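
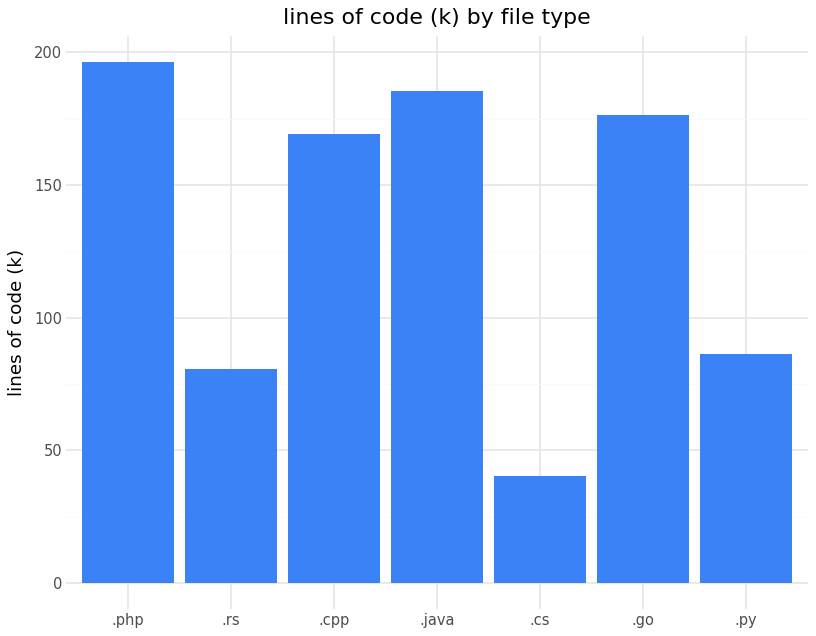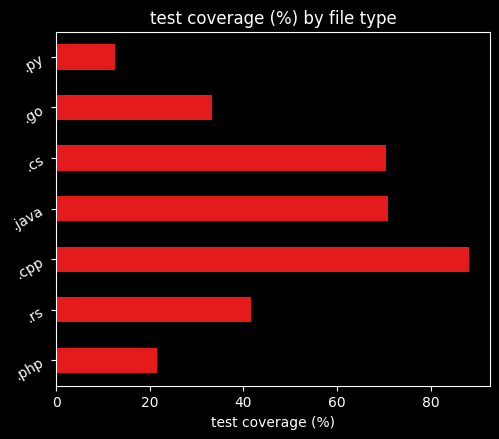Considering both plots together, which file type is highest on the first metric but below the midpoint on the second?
.php

Chart 2 median test coverage (%) ≈ 40; below-median file types: .php, .go, .py. Among those, .php has the highest lines of code (k) (≈ 200).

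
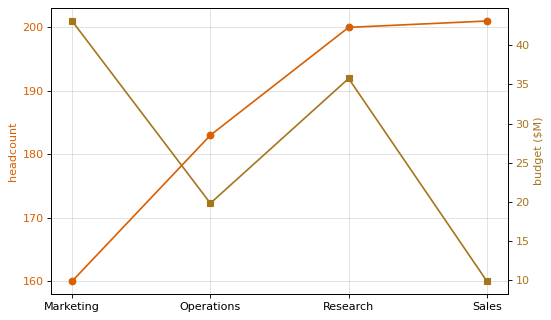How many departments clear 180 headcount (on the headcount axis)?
Above 180: Operations, Research, Sales.

3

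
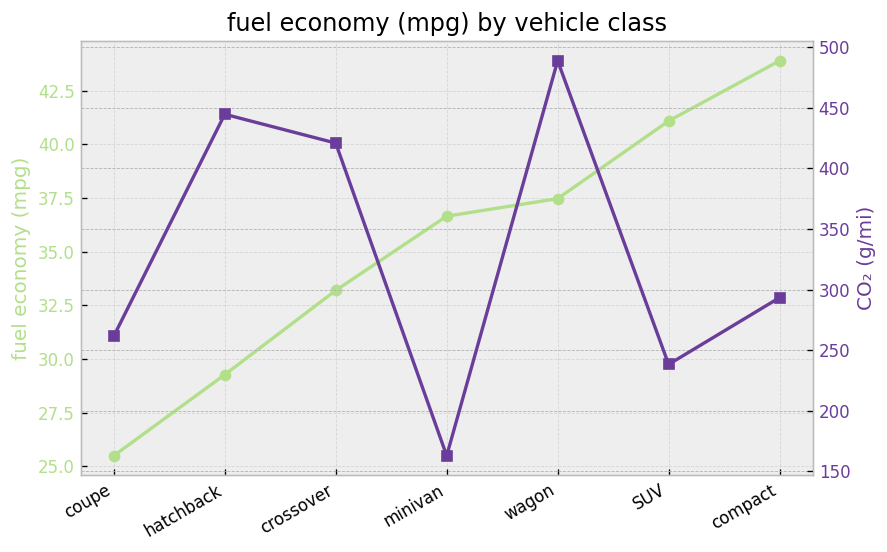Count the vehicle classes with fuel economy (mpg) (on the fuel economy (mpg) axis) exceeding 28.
6

Above 28: hatchback, crossover, minivan, wagon, SUV, compact.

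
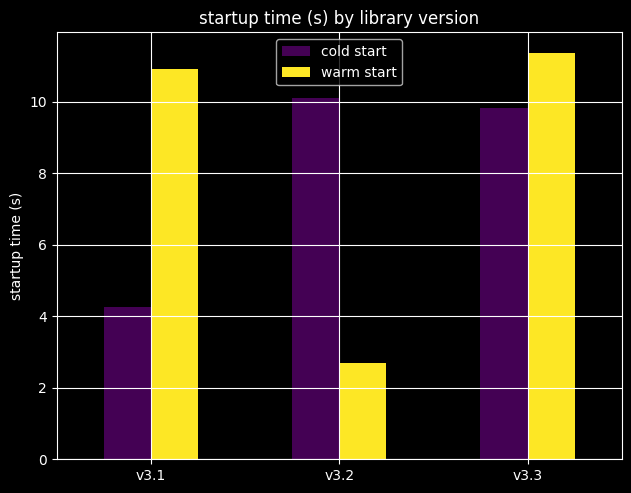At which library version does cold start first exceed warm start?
v3.1: cold start ≈ 4 vs warm start ≈ 11 (not yet); v3.2: cold start ≈ 10 vs warm start ≈ 3 (first crossover).

v3.2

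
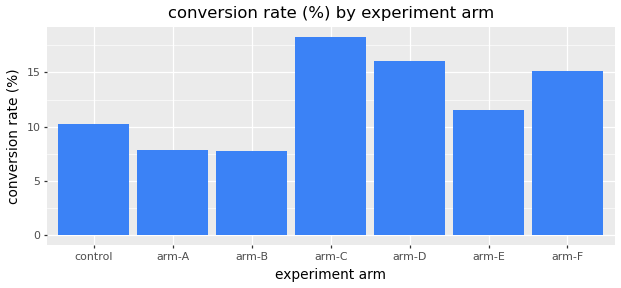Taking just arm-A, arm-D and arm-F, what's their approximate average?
≈ 13

(8 + 16 + 16) / 3 ≈ 13.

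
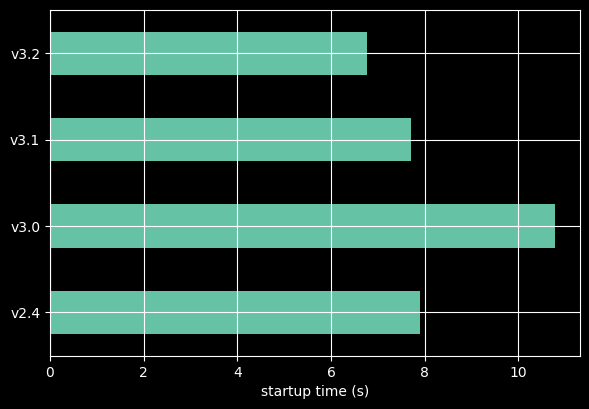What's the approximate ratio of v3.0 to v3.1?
≈ 1.38×

v3.0 ≈ 11, v3.1 ≈ 8; 11/8 ≈ 1.38.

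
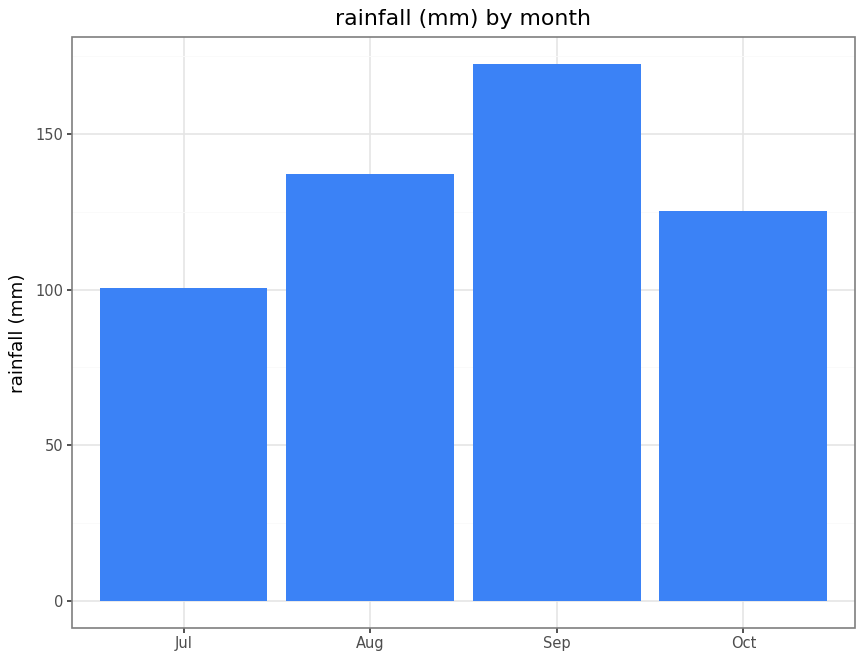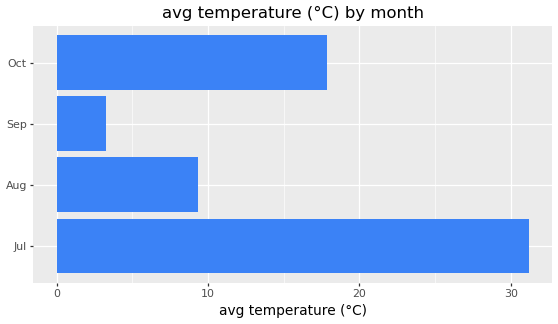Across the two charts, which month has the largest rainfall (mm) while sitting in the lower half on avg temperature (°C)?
Sep

Chart 2 median avg temperature (°C) ≈ 15; below-median months: Aug, Sep. Among those, Sep has the highest rainfall (mm) (≈ 180).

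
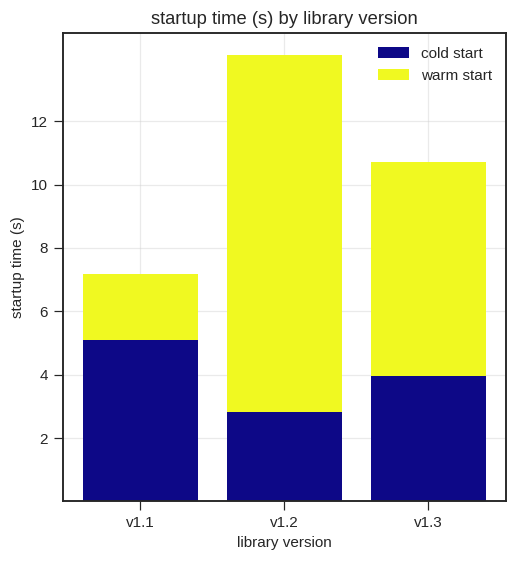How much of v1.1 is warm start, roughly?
≈ 2

warm start top ≈ 8, bottom ≈ 6; segment ≈ 2.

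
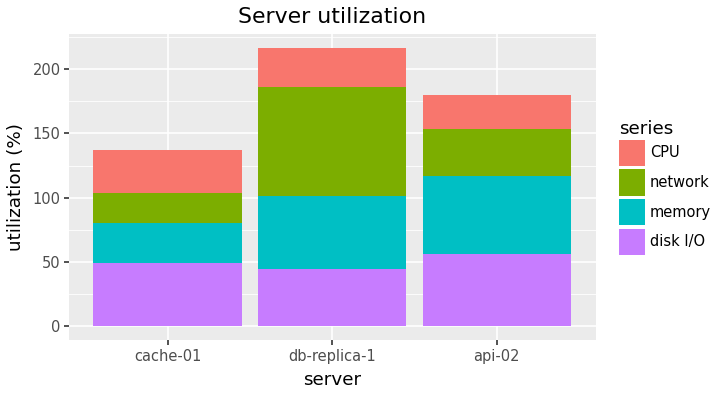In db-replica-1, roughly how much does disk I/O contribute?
≈ 40

disk I/O top ≈ 40, bottom ≈ 0; segment ≈ 40.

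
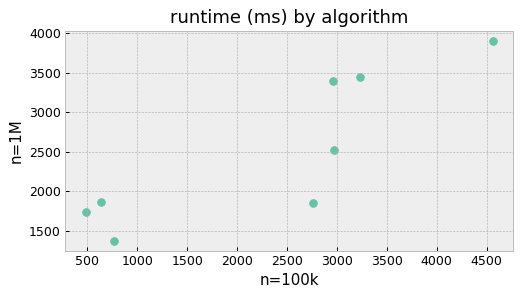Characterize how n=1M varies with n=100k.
positive, strong

Points are positively correlated; strong (|r| ≈ 0.9).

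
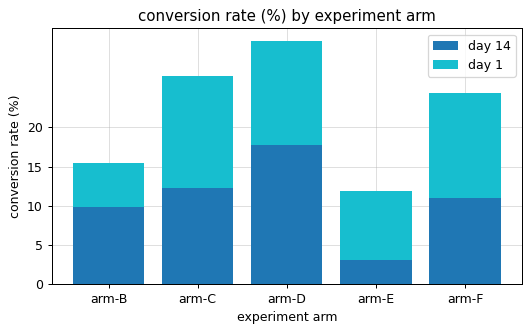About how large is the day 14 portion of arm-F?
day 14 top ≈ 10, bottom ≈ 0; segment ≈ 10.

≈ 10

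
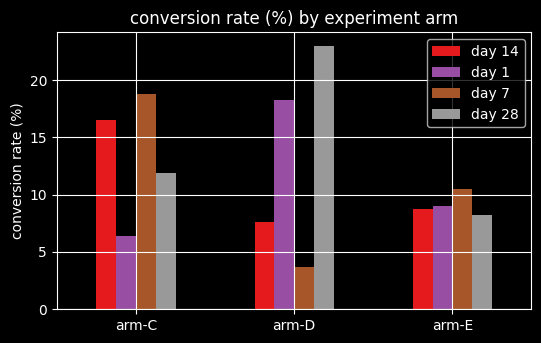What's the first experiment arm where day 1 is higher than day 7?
arm-C: day 1 ≈ 6 vs day 7 ≈ 18 (not yet); arm-D: day 1 ≈ 18 vs day 7 ≈ 4 (first crossover).

arm-D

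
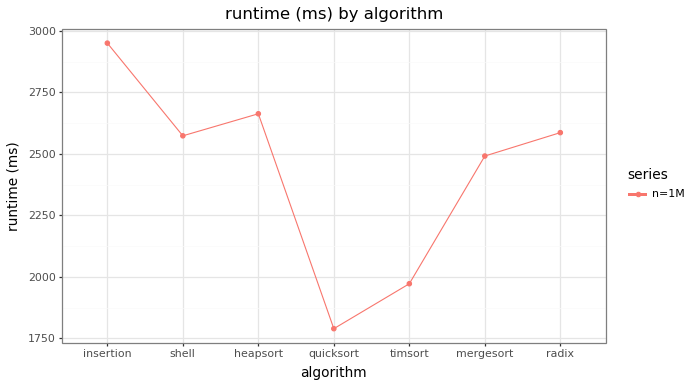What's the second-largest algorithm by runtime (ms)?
heapsort

Top 3: insertion ≈ 2900, heapsort ≈ 2700, radix ≈ 2600.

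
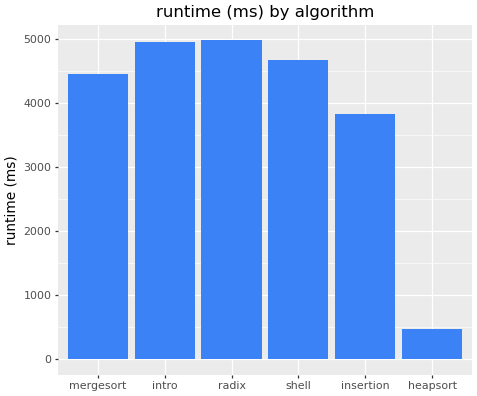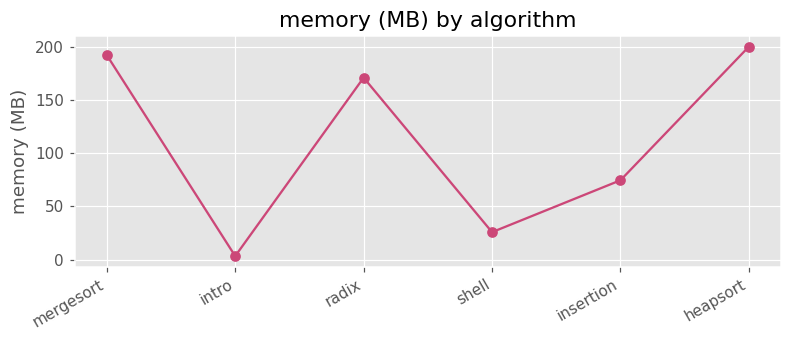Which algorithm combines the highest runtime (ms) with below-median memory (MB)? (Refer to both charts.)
intro

Chart 2 median memory (MB) ≈ 120; below-median algorithms: intro, shell, insertion. Among those, intro has the highest runtime (ms) (≈ 5000).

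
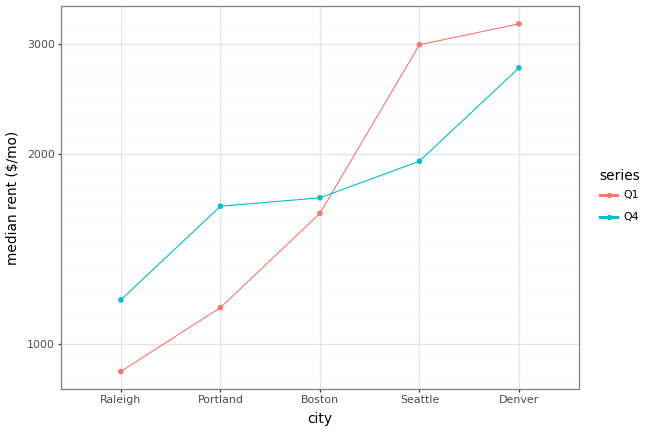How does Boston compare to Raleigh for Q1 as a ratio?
Boston ≈ 1600, Raleigh ≈ 1000; 1600/1000 ≈ 1.6.

≈ 1.6×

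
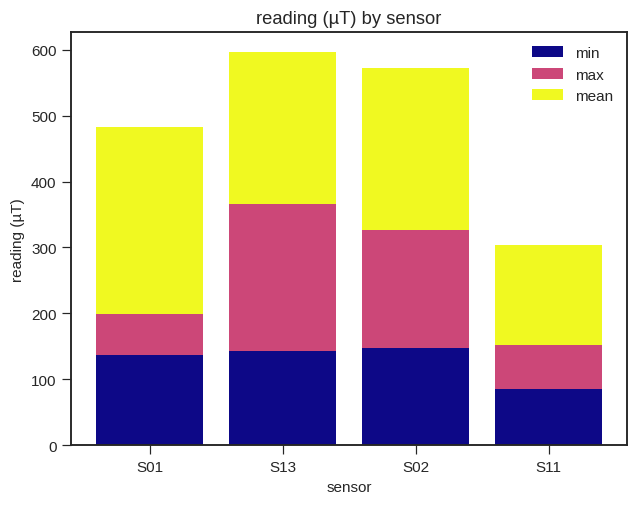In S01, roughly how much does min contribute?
≈ 150

min top ≈ 150, bottom ≈ 0; segment ≈ 150.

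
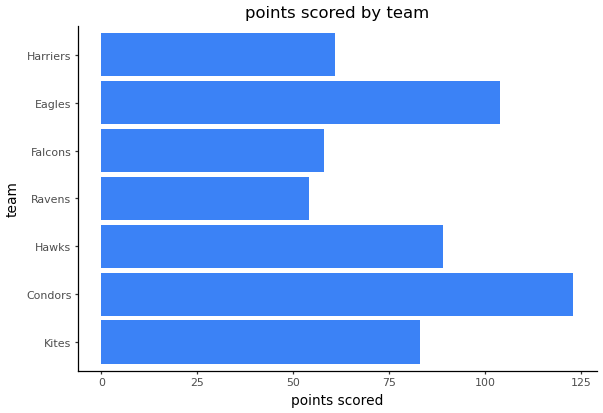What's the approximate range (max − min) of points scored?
Max Condors ≈ 120, min Ravens ≈ 60; range ≈ 60.

≈ 60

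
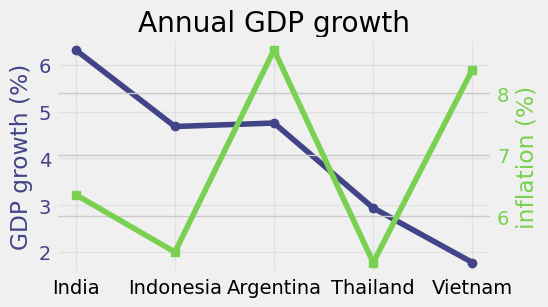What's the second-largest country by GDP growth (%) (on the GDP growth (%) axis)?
Argentina

Top 3 (on the GDP growth (%) axis): India ≈ 6.5, Argentina ≈ 5.0, Indonesia ≈ 4.5.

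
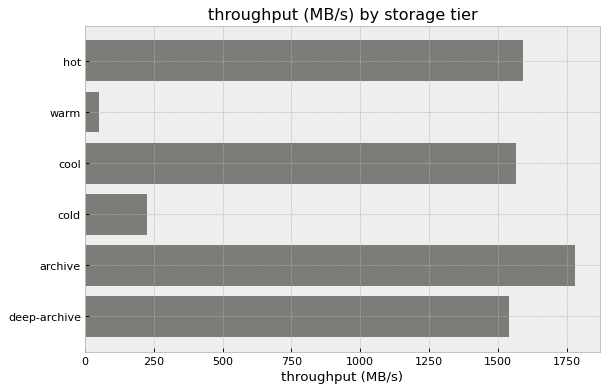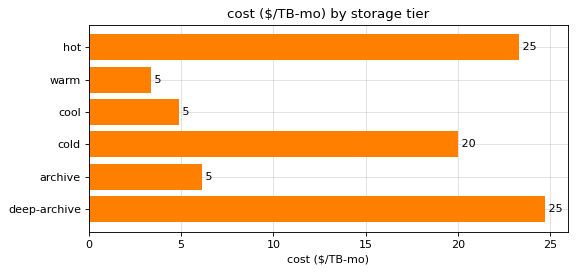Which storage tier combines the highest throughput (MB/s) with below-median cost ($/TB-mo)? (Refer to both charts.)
archive

Chart 2 median cost ($/TB-mo) ≈ 15; below-median storage tiers: warm, cool, archive. Among those, archive has the highest throughput (MB/s) (≈ 1800).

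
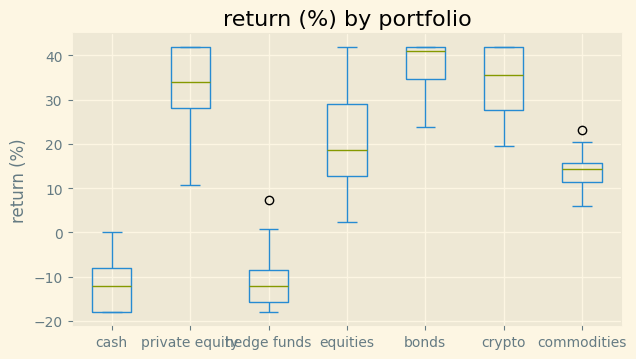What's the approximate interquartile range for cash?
≈ 10

Q3 ≈ -10, Q1 ≈ -20; IQR ≈ 10.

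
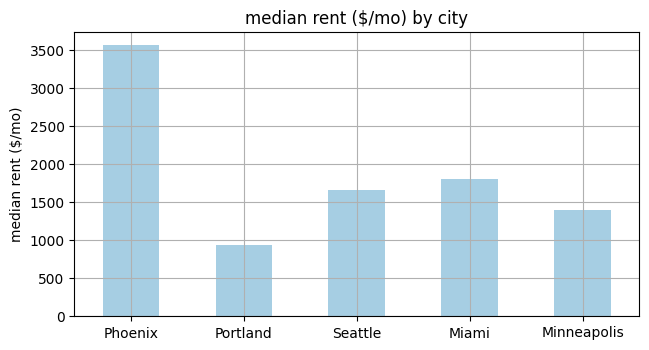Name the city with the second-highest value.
Miami

Top 3: Phoenix ≈ 3500, Miami ≈ 2000, Seattle ≈ 1500.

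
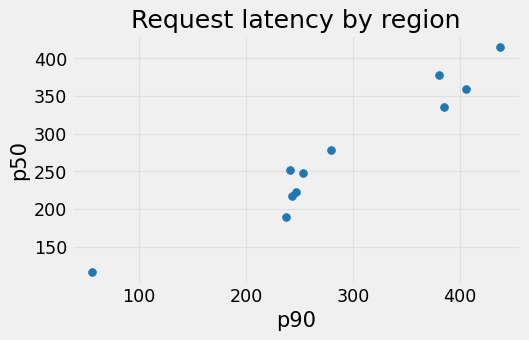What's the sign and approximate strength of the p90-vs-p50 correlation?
Points are positively correlated; strong (|r| ≈ 1.0).

positive, strong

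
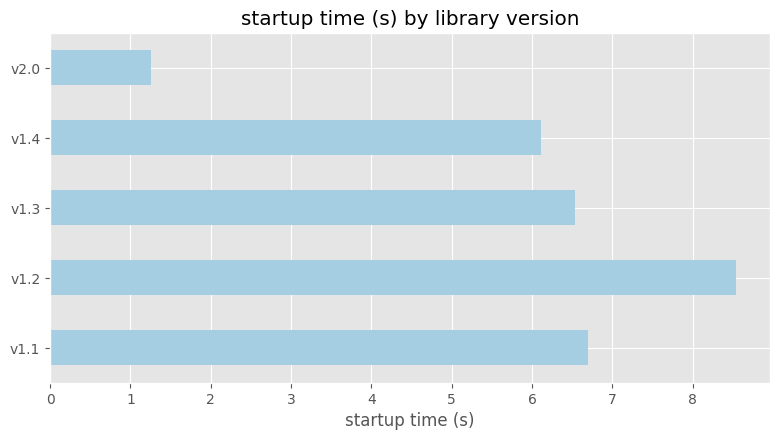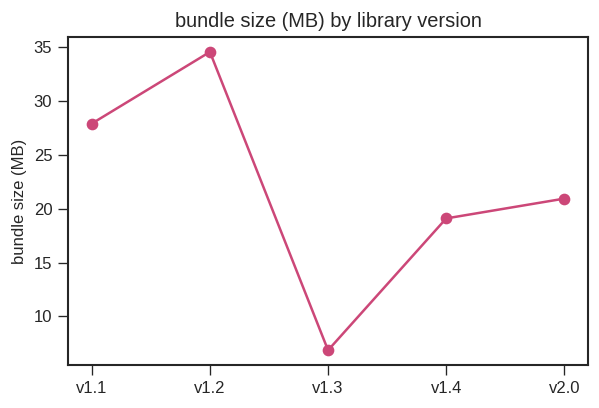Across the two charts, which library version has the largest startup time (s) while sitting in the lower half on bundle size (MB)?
Chart 2 median bundle size (MB) ≈ 20; below-median library versions: v1.3, v1.4. Among those, v1.3 has the highest startup time (s) (≈ 7).

v1.3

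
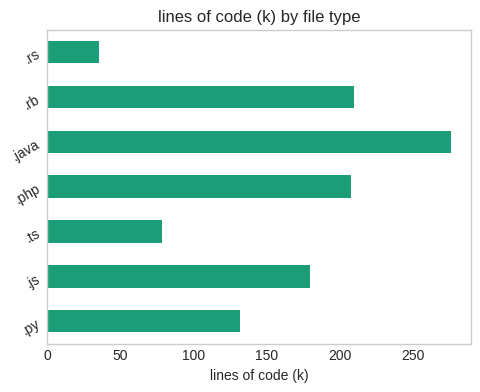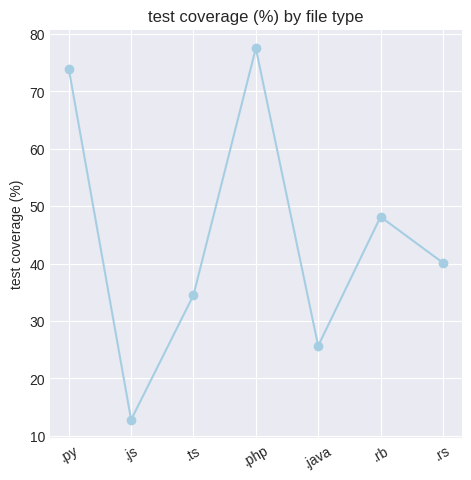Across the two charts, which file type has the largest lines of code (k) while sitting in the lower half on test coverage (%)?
.java

Chart 2 median test coverage (%) ≈ 40; below-median file types: .js, .ts, .java. Among those, .java has the highest lines of code (k) (≈ 300).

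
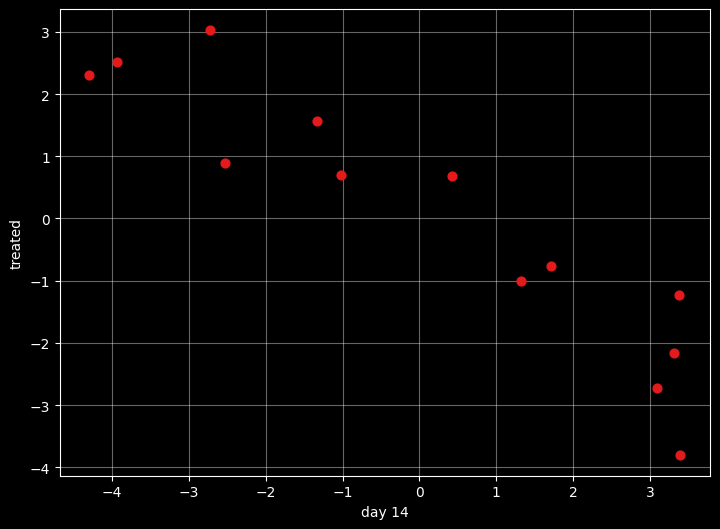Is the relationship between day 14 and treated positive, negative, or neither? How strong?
negative, strong

Points are negatively correlated; strong (|r| ≈ 0.9).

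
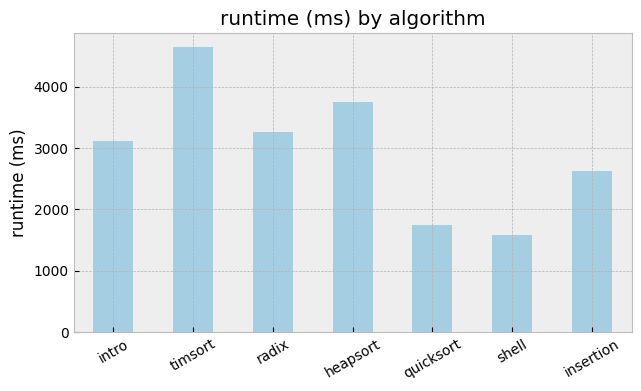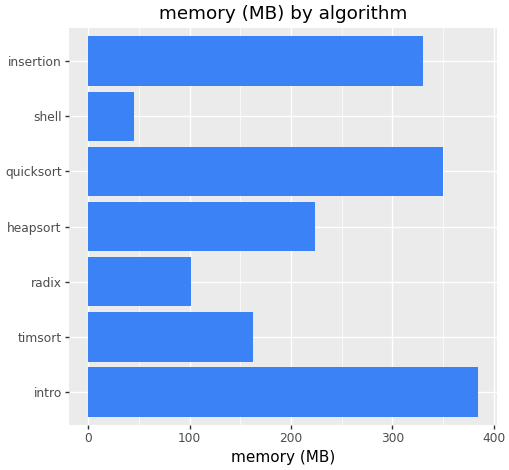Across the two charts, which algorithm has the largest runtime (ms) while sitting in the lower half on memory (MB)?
Chart 2 median memory (MB) ≈ 200; below-median algorithms: timsort, radix, shell. Among those, timsort has the highest runtime (ms) (≈ 4500).

timsort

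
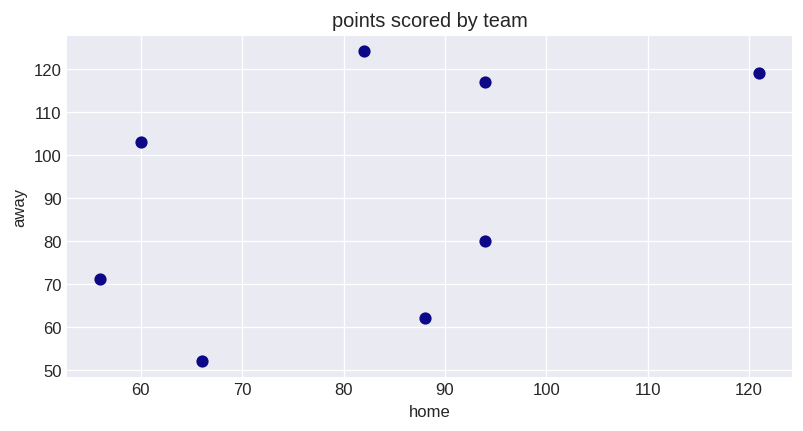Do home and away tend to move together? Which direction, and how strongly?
positive, moderate

Points are positively correlated; moderate (|r| ≈ 0.5).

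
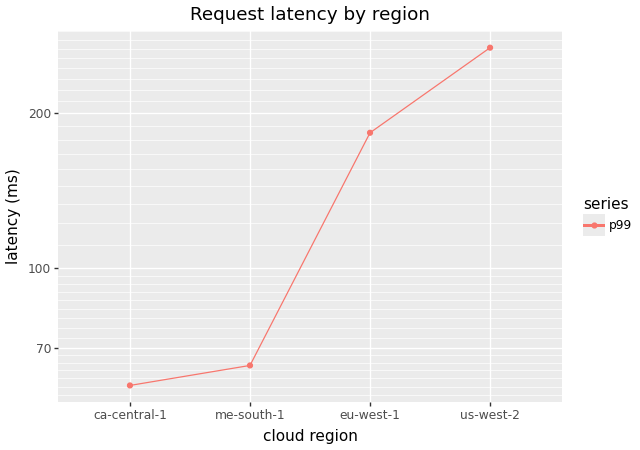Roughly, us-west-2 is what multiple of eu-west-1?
us-west-2 ≈ 260, eu-west-1 ≈ 180; 260/180 ≈ 1.44.

≈ 1.44×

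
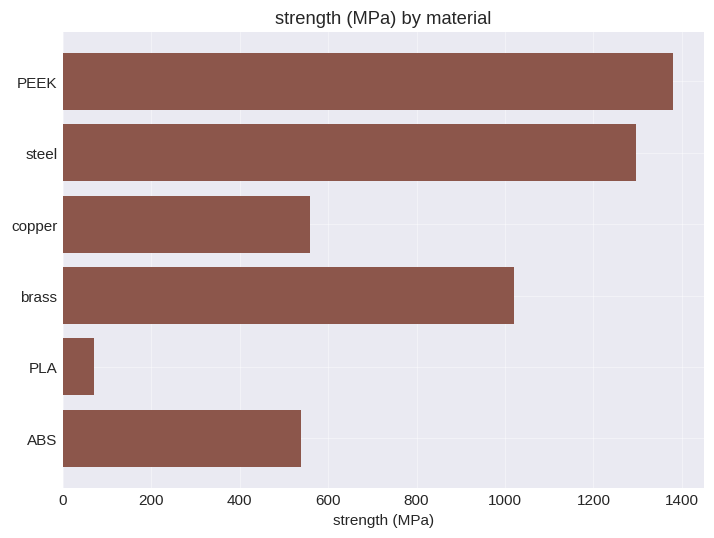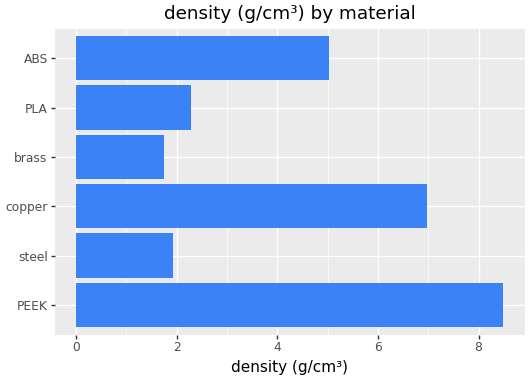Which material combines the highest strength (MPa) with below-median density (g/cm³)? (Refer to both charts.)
steel

Chart 2 median density (g/cm³) ≈ 4; below-median materials: steel, brass, PLA. Among those, steel has the highest strength (MPa) (≈ 1200).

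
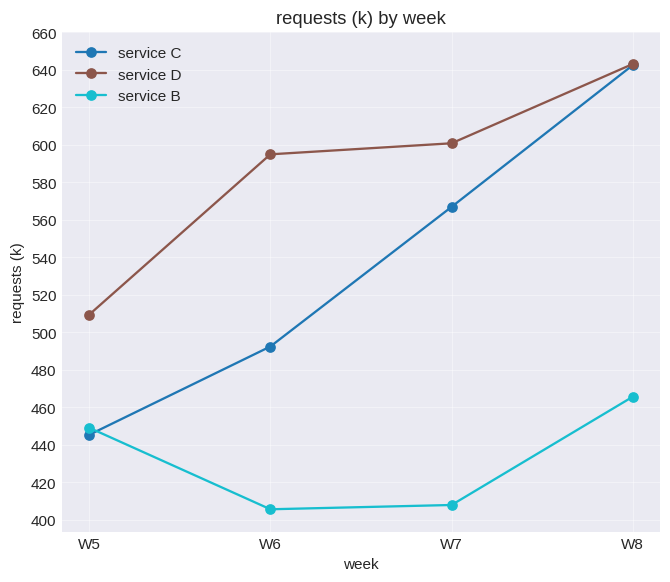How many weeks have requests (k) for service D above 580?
3

Above 580: W6, W7, W8.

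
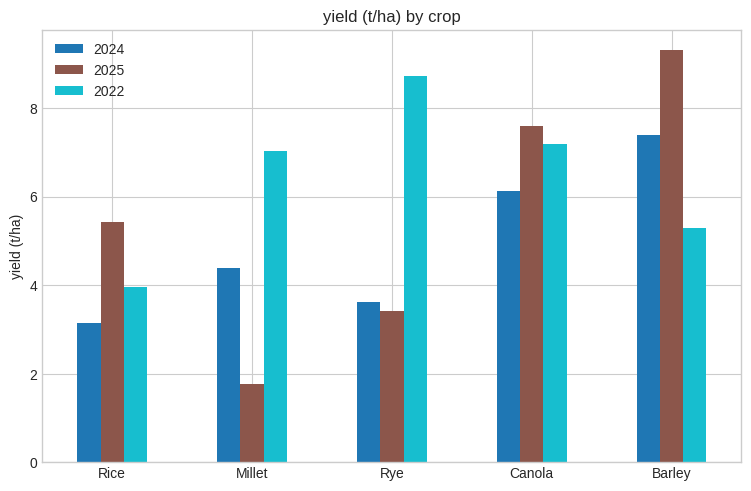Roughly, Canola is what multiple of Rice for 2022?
Canola ≈ 7, Rice ≈ 4; 7/4 ≈ 1.75.

≈ 1.75×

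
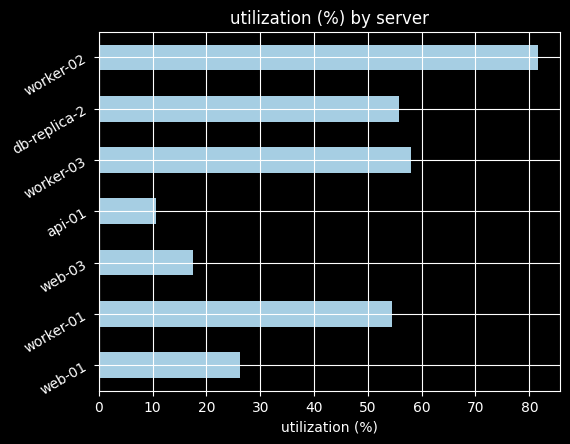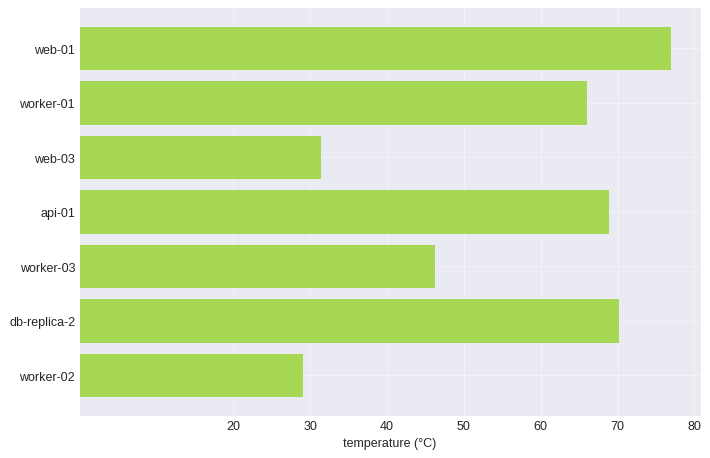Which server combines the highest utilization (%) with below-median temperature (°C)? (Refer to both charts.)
worker-02

Chart 2 median temperature (°C) ≈ 70; below-median servers: web-03, worker-03, worker-02. Among those, worker-02 has the highest utilization (%) (≈ 80).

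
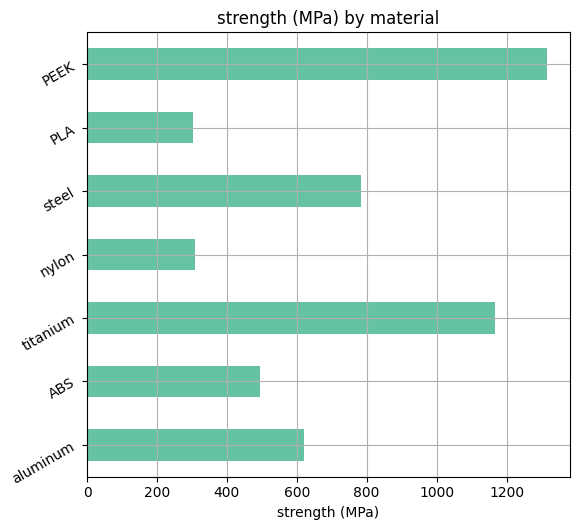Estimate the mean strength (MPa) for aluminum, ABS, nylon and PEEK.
≈ 700

(600 + 400 + 400 + 1400) / 4 ≈ 700.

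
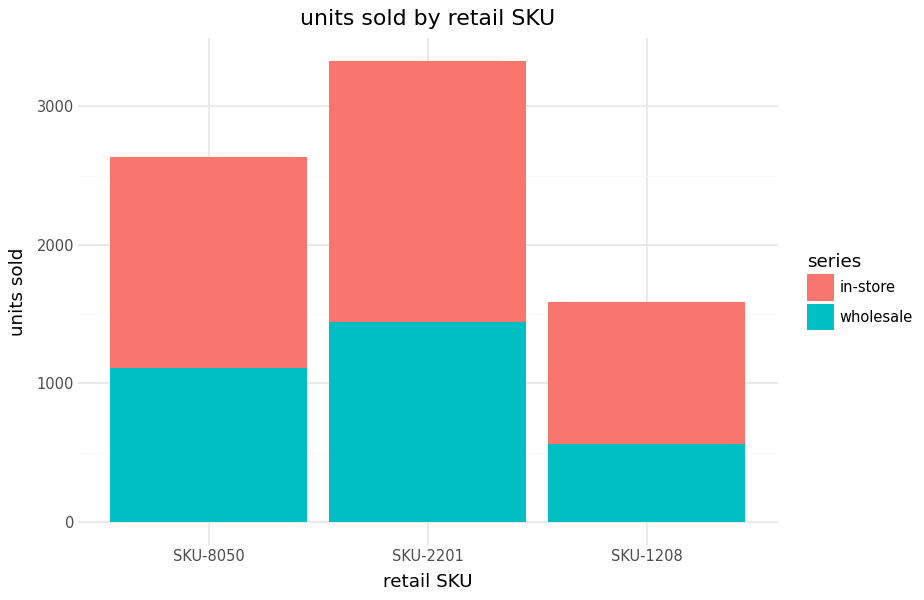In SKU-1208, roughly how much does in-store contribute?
≈ 1000

in-store top ≈ 1500, bottom ≈ 500; segment ≈ 1000.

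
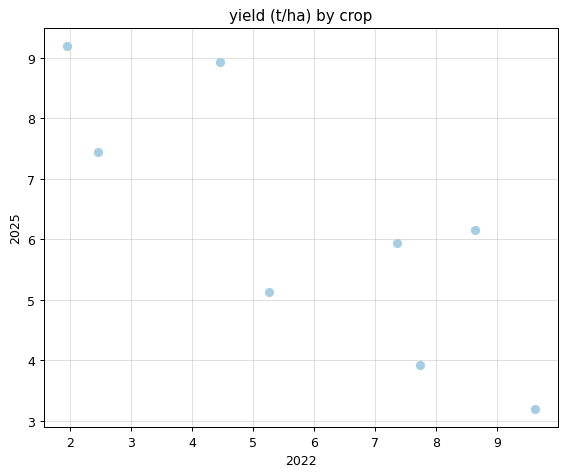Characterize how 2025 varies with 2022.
Points are negatively correlated; strong (|r| ≈ 0.8).

negative, strong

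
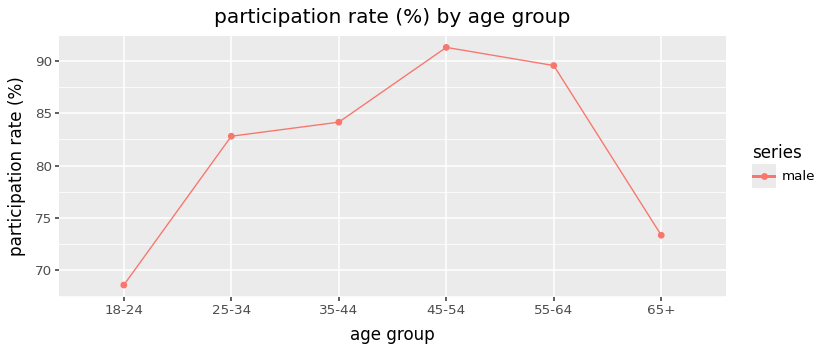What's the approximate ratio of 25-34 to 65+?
≈ 1.11×

25-34 ≈ 82, 65+ ≈ 74; 82/74 ≈ 1.11.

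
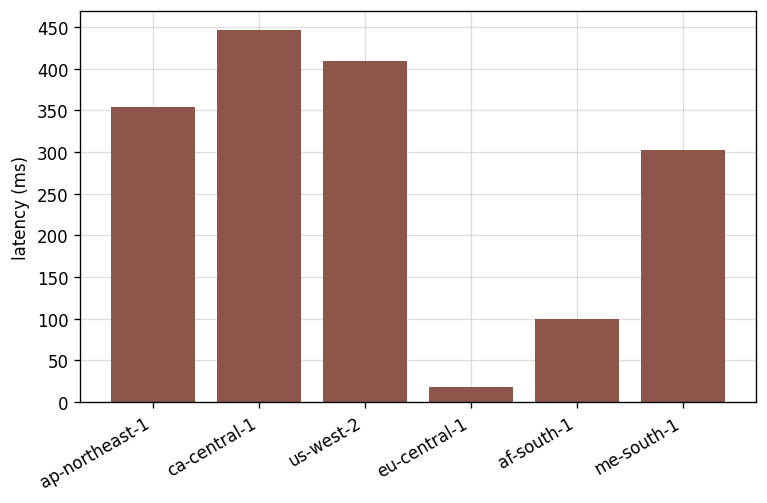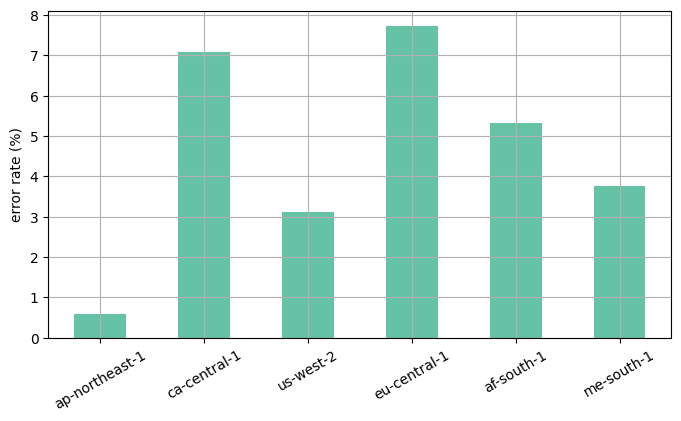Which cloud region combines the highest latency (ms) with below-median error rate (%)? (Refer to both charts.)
Chart 2 median error rate (%) ≈ 5; below-median cloud regions: ap-northeast-1, us-west-2, me-south-1. Among those, us-west-2 has the highest latency (ms) (≈ 400).

us-west-2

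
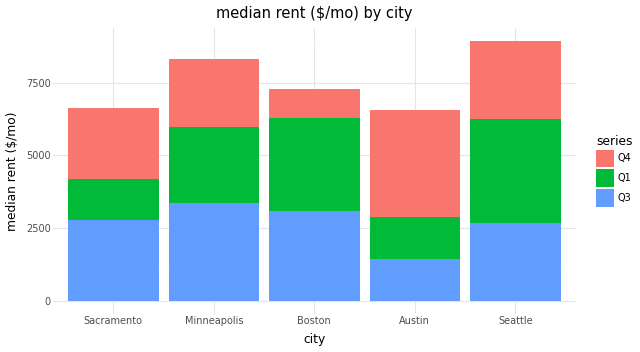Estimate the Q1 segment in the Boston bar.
Q1 top ≈ 6000, bottom ≈ 3000; segment ≈ 3000.

≈ 3000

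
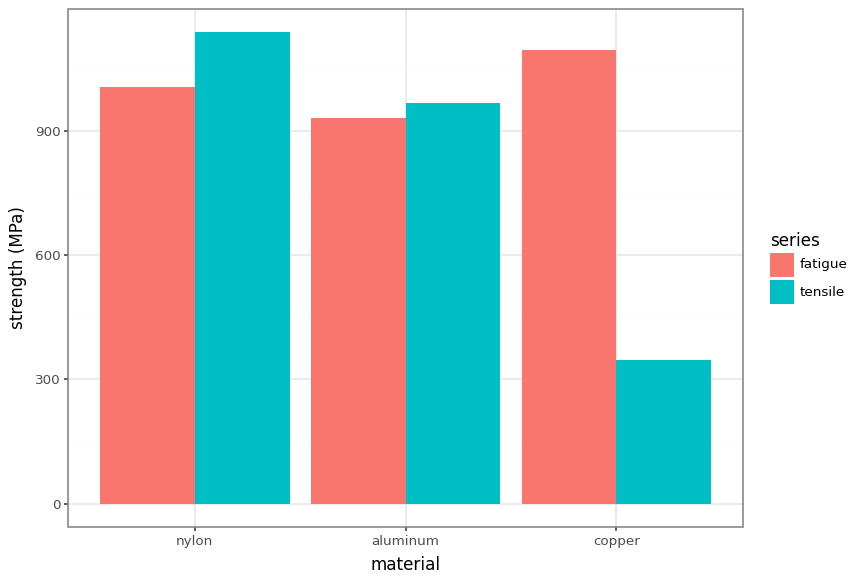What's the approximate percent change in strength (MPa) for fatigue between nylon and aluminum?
≈ -10%

nylon ≈ 1000, aluminum ≈ 900; (900 − 1000) / 1000 ≈ -10%.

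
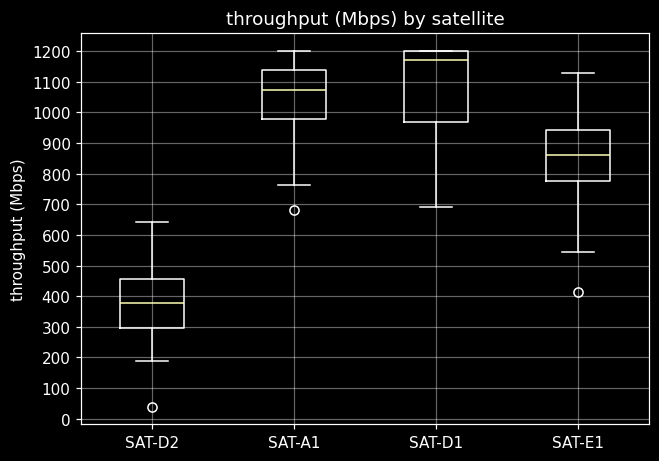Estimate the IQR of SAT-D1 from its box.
Q3 ≈ 1200, Q1 ≈ 1000; IQR ≈ 200.

≈ 200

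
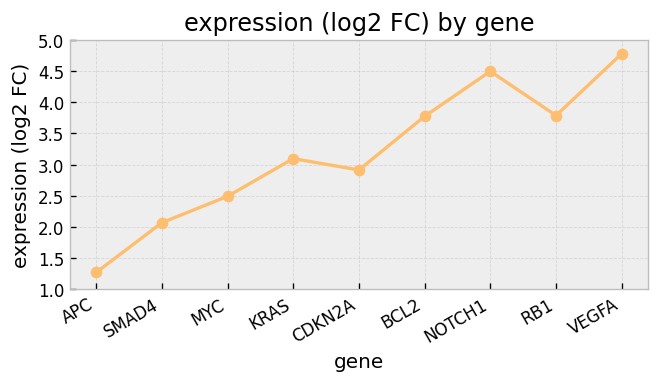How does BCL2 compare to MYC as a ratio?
≈ 1.6×

BCL2 ≈ 4.0, MYC ≈ 2.5; 4.0/2.5 ≈ 1.6.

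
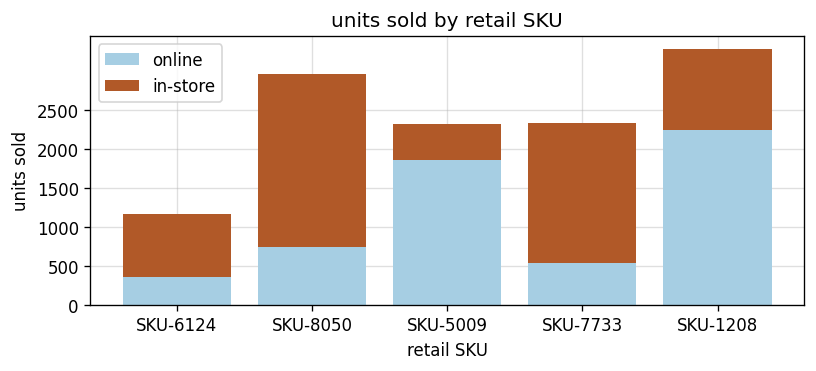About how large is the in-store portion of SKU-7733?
in-store top ≈ 2500, bottom ≈ 500; segment ≈ 2000.

≈ 2000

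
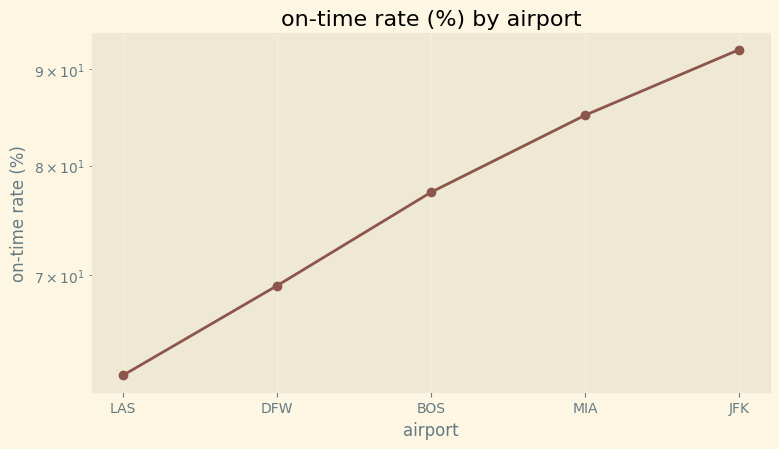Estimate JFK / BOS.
JFK ≈ 90, BOS ≈ 75; 90/75 ≈ 1.2.

≈ 1.2×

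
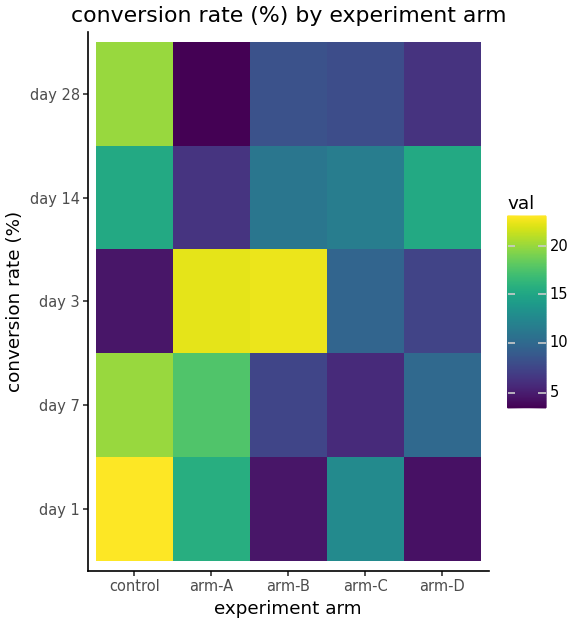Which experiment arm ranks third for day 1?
Top 4 for day 1: control ≈ 24, arm-A ≈ 16, arm-C ≈ 12, arm-B ≈ 4.

arm-C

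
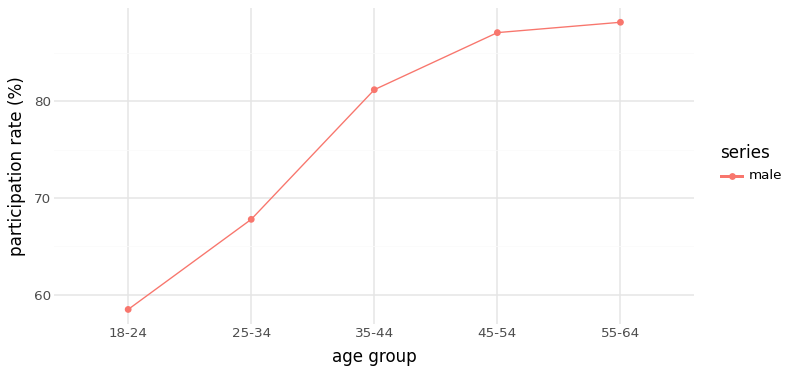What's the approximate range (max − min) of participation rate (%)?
≈ 30

Max 55-64 ≈ 90, min 18-24 ≈ 60; range ≈ 30.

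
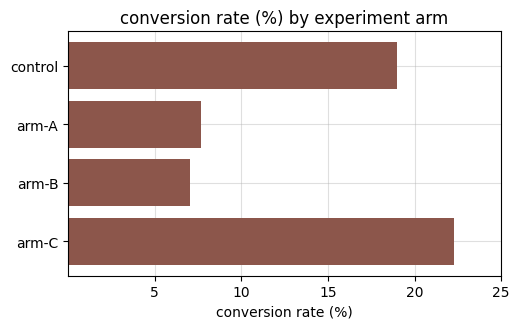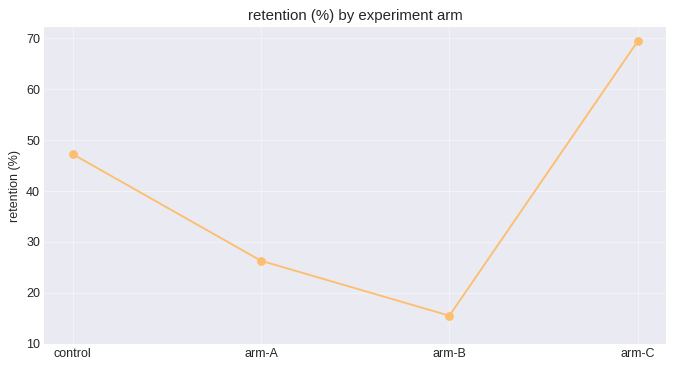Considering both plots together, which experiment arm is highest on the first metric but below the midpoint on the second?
arm-A

Chart 2 median retention (%) ≈ 40; below-median experiment arms: arm-A, arm-B. Among those, arm-A has the highest conversion rate (%) (≈ 10).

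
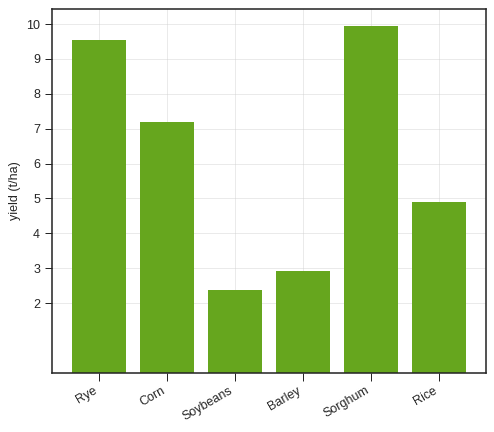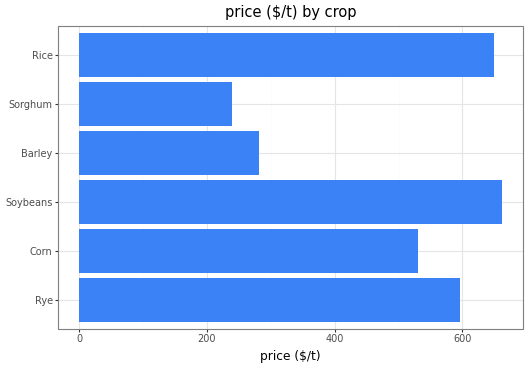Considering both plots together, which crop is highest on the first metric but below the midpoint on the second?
Sorghum

Chart 2 median price ($/t) ≈ 600; below-median crops: Corn, Barley, Sorghum. Among those, Sorghum has the highest yield (t/ha) (≈ 10).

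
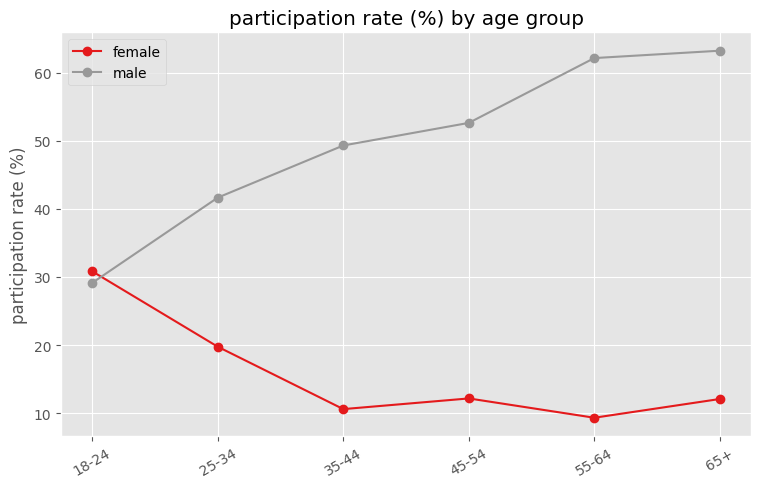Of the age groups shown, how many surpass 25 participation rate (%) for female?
1

Above 25: 18-24.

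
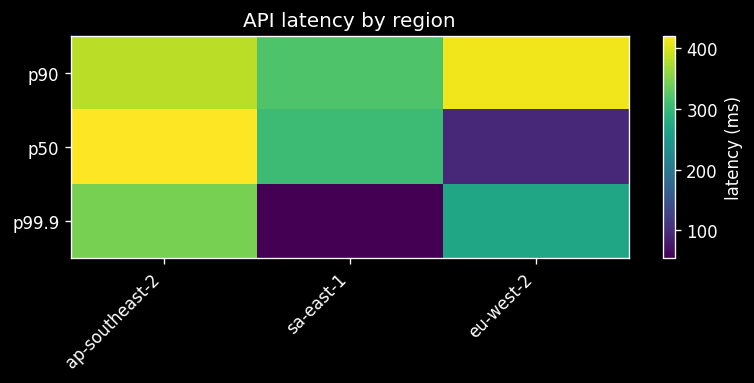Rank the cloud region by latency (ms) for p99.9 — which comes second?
eu-west-2

Top 3 for p99.9: ap-southeast-2 ≈ 350, eu-west-2 ≈ 250, sa-east-1 ≈ 50.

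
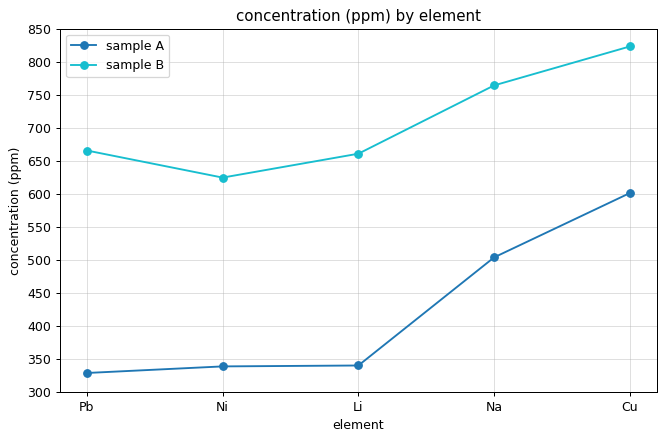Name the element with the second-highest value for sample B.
Na

Top 3 for sample B: Cu ≈ 800, Na ≈ 750, Pb ≈ 650.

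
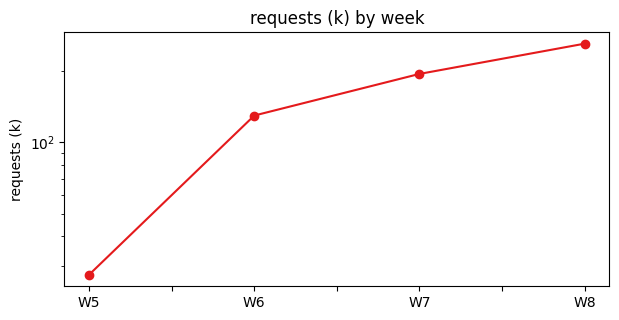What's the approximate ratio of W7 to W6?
W7 ≈ 200, W6 ≈ 120; 200/120 ≈ 1.67.

≈ 1.67×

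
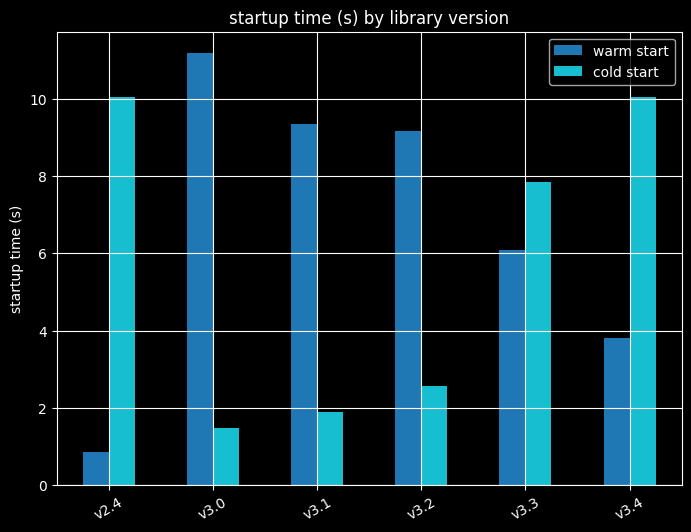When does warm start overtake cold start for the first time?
v2.4: warm start ≈ 1 vs cold start ≈ 10 (not yet); v3.0: warm start ≈ 11 vs cold start ≈ 1 (first crossover).

v3.0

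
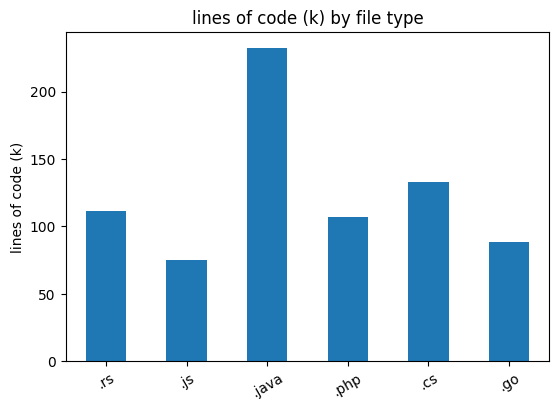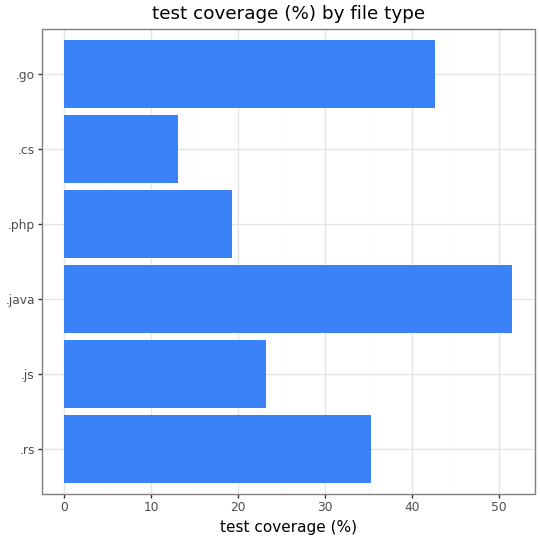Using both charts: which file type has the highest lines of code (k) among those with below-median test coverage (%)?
Chart 2 median test coverage (%) ≈ 30; below-median file types: .js, .php, .cs. Among those, .cs has the highest lines of code (k) (≈ 125).

.cs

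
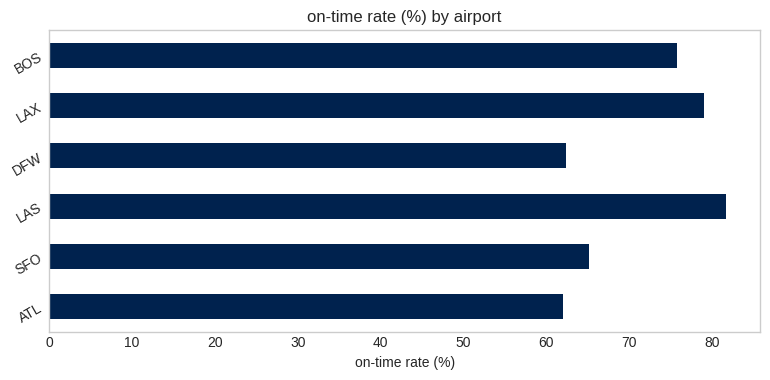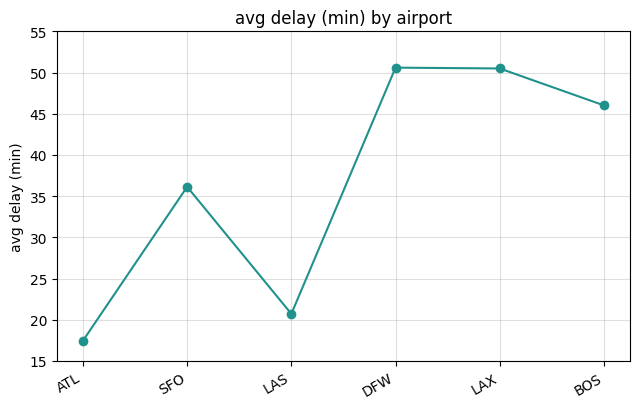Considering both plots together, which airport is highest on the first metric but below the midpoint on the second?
LAS

Chart 2 median avg delay (min) ≈ 40; below-median airports: ATL, SFO, LAS. Among those, LAS has the highest on-time rate (%) (≈ 80).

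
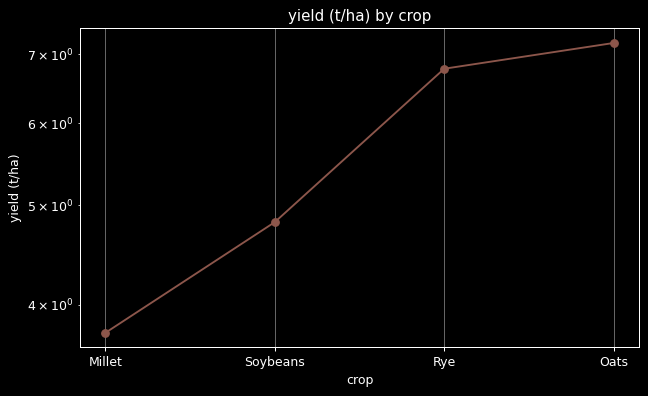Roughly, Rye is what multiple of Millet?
Rye ≈ 7.0, Millet ≈ 4.0; 7.0/4.0 ≈ 1.75.

≈ 1.75×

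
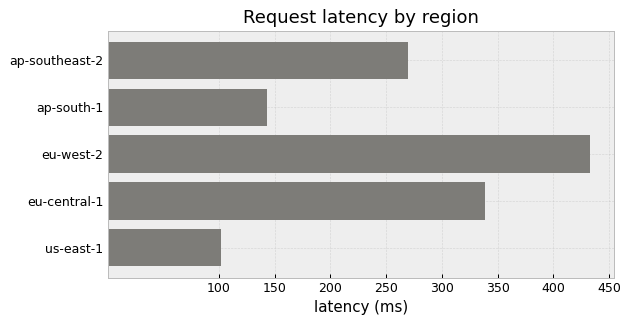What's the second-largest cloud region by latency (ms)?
Top 3: eu-west-2 ≈ 450, eu-central-1 ≈ 350, ap-southeast-2 ≈ 250.

eu-central-1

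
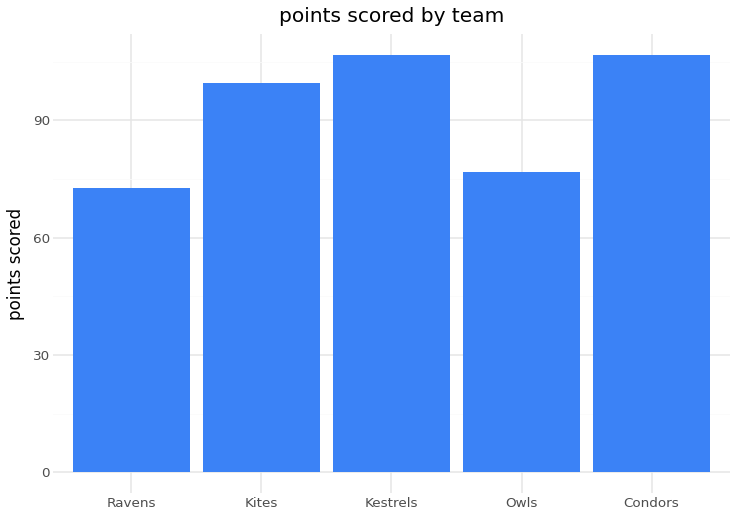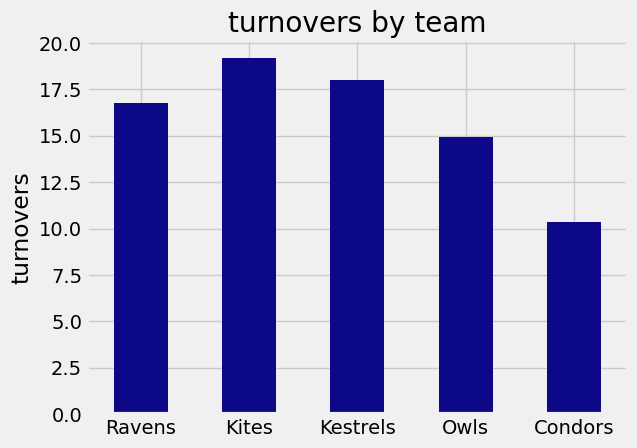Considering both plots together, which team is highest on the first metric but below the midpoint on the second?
Chart 2 median turnovers ≈ 16; below-median teams: Owls, Condors. Among those, Condors has the highest points scored (≈ 110).

Condors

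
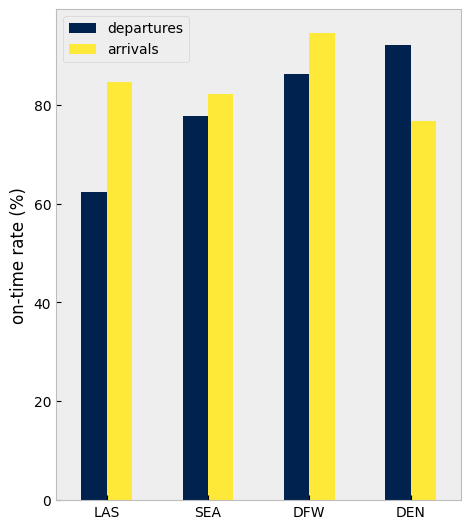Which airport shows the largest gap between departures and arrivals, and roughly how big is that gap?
LAS: departures ≈ 60, arrivals ≈ 80 → gap ≈ 20. Next-largest (DEN) is only ≈ 10.

LAS, ≈ 20 %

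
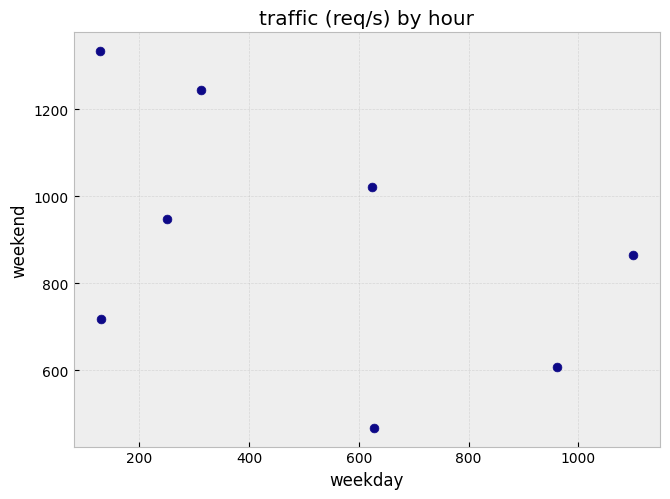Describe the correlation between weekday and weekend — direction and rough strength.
negative, moderate

Points are negatively correlated; moderate (|r| ≈ 0.5).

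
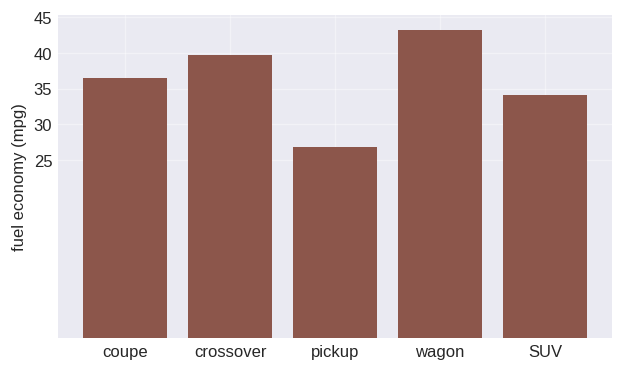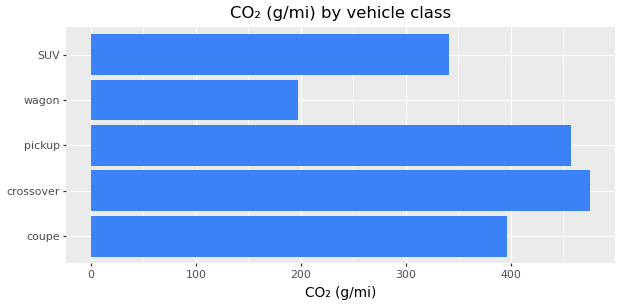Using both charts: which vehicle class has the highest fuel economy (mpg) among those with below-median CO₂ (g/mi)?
wagon

Chart 2 median CO₂ (g/mi) ≈ 400; below-median vehicle classes: wagon, SUV. Among those, wagon has the highest fuel economy (mpg) (≈ 45).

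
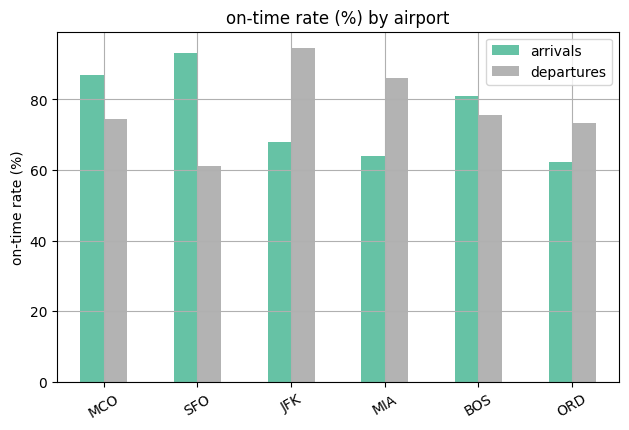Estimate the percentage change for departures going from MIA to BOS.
MIA ≈ 90, BOS ≈ 80; (80 − 90) / 90 ≈ -11.1%.

≈ -11.1%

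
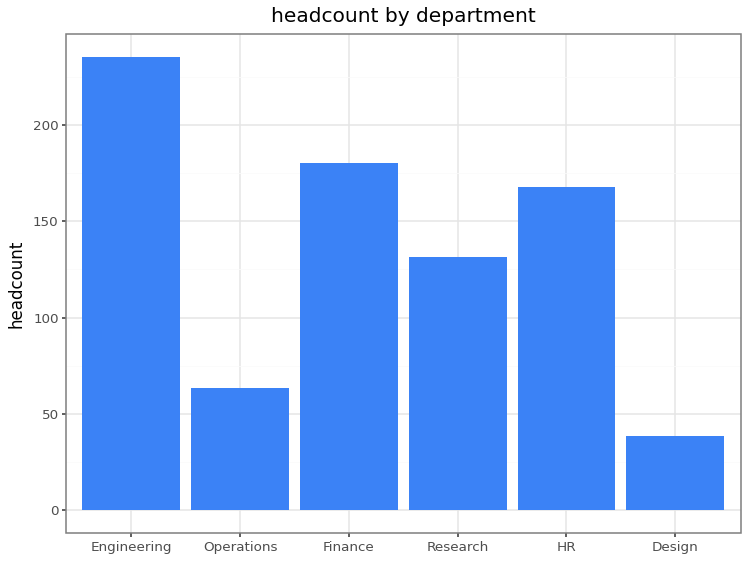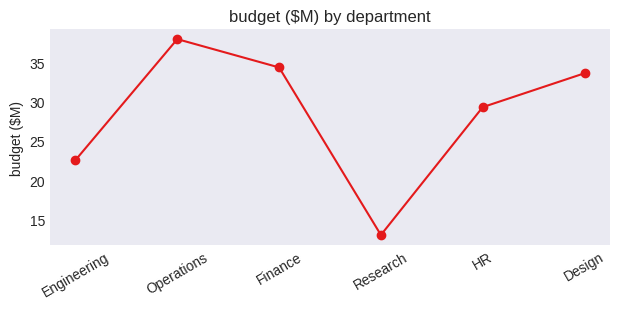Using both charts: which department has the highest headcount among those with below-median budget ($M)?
Engineering

Chart 2 median budget ($M) ≈ 30; below-median departments: Engineering, Research, HR. Among those, Engineering has the highest headcount (≈ 225).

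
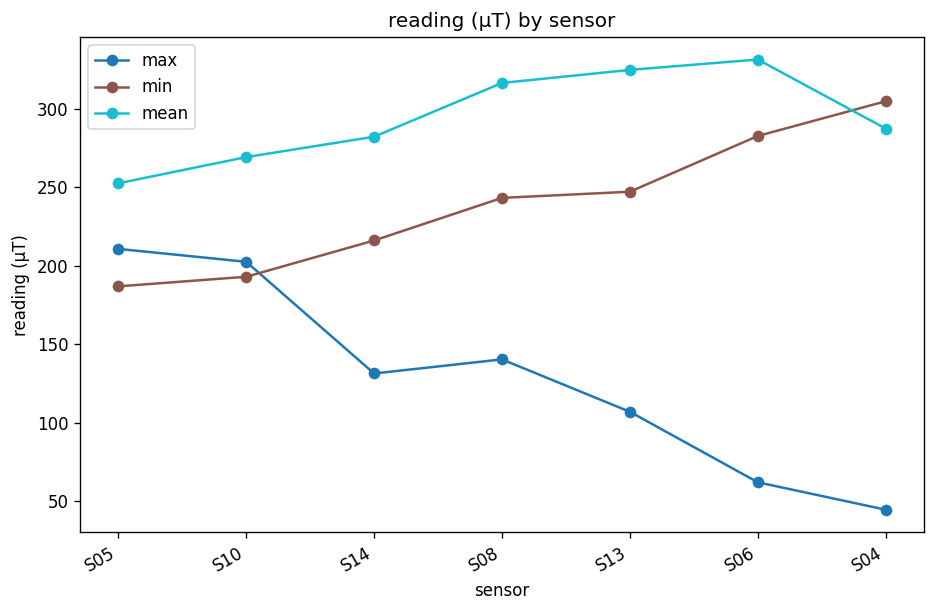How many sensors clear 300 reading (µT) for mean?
Above 300: S08, S13, S06.

3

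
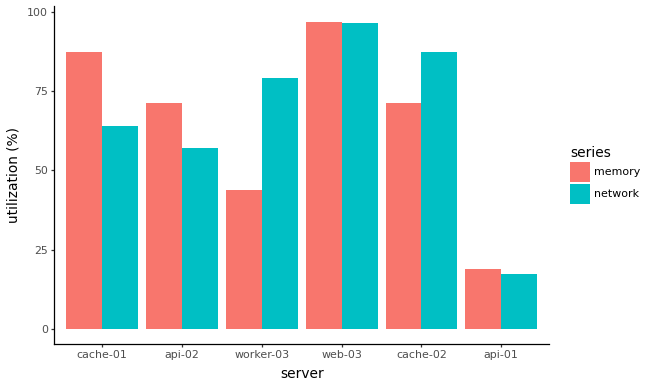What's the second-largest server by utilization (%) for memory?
cache-01

Top 3 for memory: web-03 ≈ 100, cache-01 ≈ 90, cache-02 ≈ 70.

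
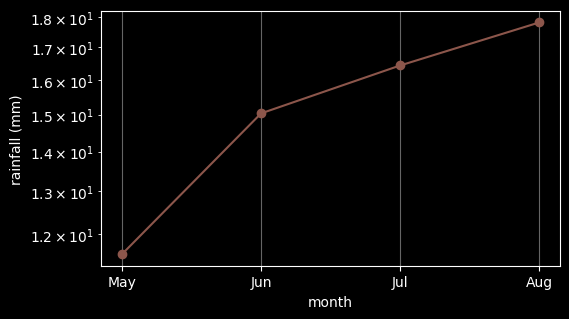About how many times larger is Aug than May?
≈ 1.5×

Aug ≈ 18, May ≈ 12; 18/12 ≈ 1.5.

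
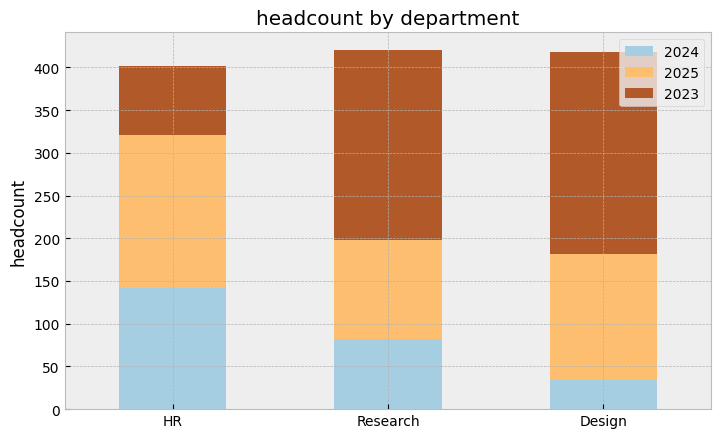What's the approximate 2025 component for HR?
2025 top ≈ 300, bottom ≈ 150; segment ≈ 150.

≈ 150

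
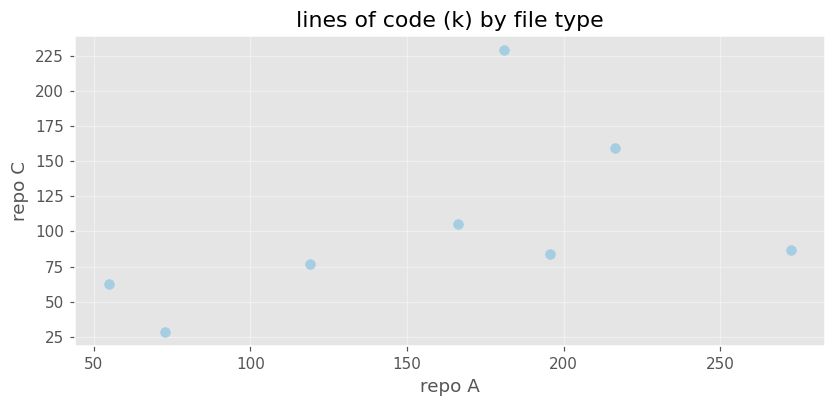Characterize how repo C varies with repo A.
Points are positively correlated; moderate (|r| ≈ 0.5).

positive, moderate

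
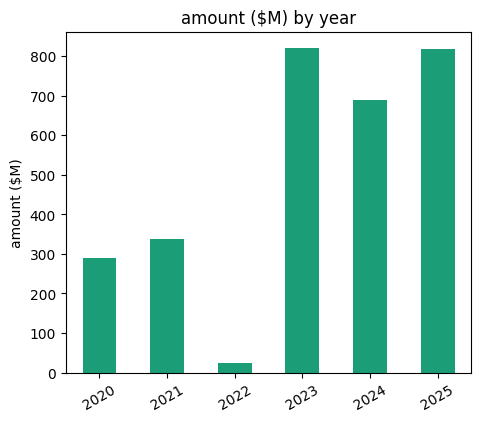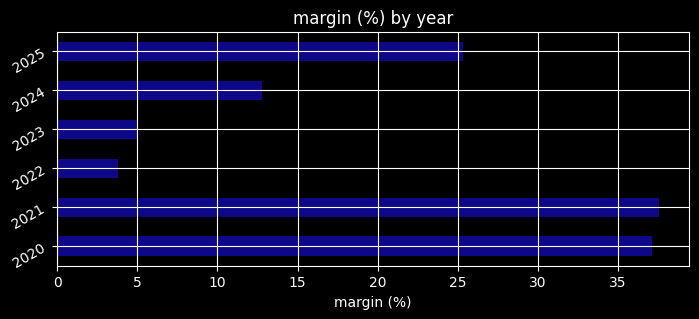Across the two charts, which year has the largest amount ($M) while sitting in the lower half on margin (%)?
Chart 2 median margin (%) ≈ 20; below-median years: 2022, 2023, 2024. Among those, 2023 has the highest amount ($M) (≈ 800).

2023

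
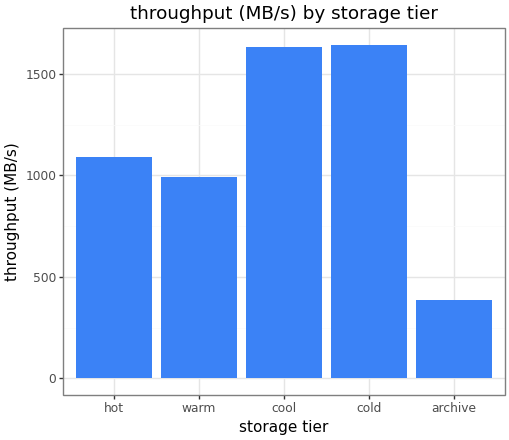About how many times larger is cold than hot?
cold ≈ 1600, hot ≈ 1000; 1600/1000 ≈ 1.6.

≈ 1.6×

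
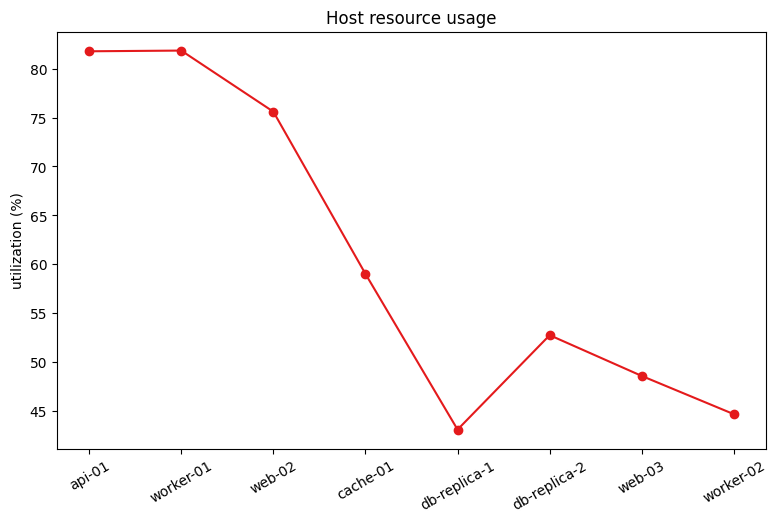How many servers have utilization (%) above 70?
Above 70: api-01, worker-01, web-02.

3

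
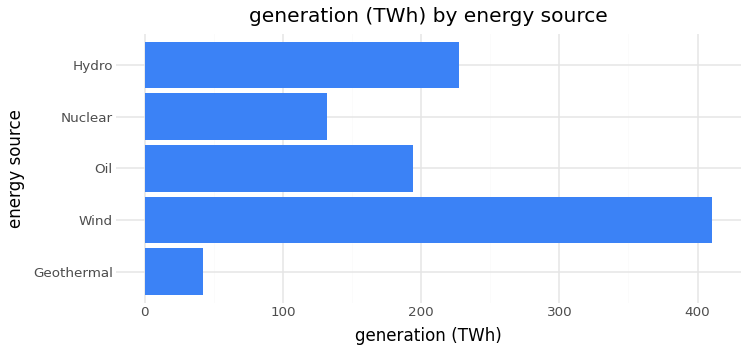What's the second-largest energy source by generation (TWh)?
Top 3: Wind ≈ 400, Hydro ≈ 250, Oil ≈ 200.

Hydro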